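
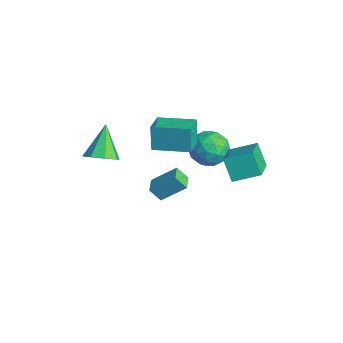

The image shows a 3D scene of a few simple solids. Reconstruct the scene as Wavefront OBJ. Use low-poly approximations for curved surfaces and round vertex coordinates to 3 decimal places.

v 3.461 0.206 -0.131
v 4.096 1.471 0.395
v 1.973 1.353 -1.092
v 2.609 2.618 -0.566
v 4.271 0.282 -1.294
v 4.907 1.547 -0.768
v 2.784 1.429 -2.255
v 3.419 2.694 -1.729
v -0.774 -4.374 -1.617
v -0.029 -3.845 -1.359
v -1.866 -3.566 -0.123
v -0.451 -3.511 -1.848
v -1.063 -3.684 -2.202
v -1.505 -4.261 -2.213
v -1.519 -4.904 -1.875
v -1.097 -5.237 -1.386
v -0.485 -5.065 -1.032
v -0.043 -4.488 -1.021
v -0.99 2.492 -3.015
v -0.308 2.454 -3.961
v -2.352 1.586 -3.959
v -1.67 1.548 -4.905
v -1.399 0.912 -3.965
v -0.557 1.472 -3.382
v -2.103 2.568 -4.538
v -1.261 3.128 -3.955
v -0.996 2.501 -4.903
v -0.561 1.477 -4.549
v -2.099 2.563 -3.371
v -1.664 1.539 -3.017
v -0.529 2.552 -3.405
v -2.131 1.488 -4.515
v -1.971 1.114 -3.962
v -1.571 1.091 -4.519
v -0.676 1.975 -3.064
v -0.275 1.953 -3.621
v -0.916 1.047 -3.623
v -2.385 2.087 -4.299
v -1.984 2.065 -4.856
v -1.089 2.949 -3.401
v -0.689 2.926 -3.958
v -1.744 2.993 -4.297
v -0.533 2.558 -4.515
v -1.334 2.025 -5.07
v -1.588 2.625 -4.854
v -1.093 2.954 -4.511
v -0.277 1.956 -4.307
v -1.078 1.424 -4.862
v -0.919 1.05 -4.309
v -0.424 1.379 -3.966
v -0.682 1.984 -4.86
v -1.582 2.616 -3.058
v -2.383 2.084 -3.613
v -2.236 2.661 -3.954
v -1.741 2.99 -3.611
v -1.326 2.015 -2.85
v -2.127 1.482 -3.405
v -1.567 1.086 -3.409
v -1.072 1.415 -3.066
v -1.978 2.056 -3.06
v -1.575 -1.191 -2.933
v -2.001 -1.029 -1.482
v -2.631 -0.271 -3.345
v -3.057 -0.11 -1.895
v -0.263 0.41 -2.725
v -0.689 0.571 -1.275
v -1.319 1.329 -3.138
v -1.745 1.491 -1.687
v 3.01 -2.854 -1.654
v 2.677 -3.298 -0.971
v 3.591 -1.758 -0.66
v 3.259 -2.202 0.024
v 3.801 -3.338 -1.584
v 3.469 -3.782 -0.9
v 4.383 -2.242 -0.589
v 4.05 -2.686 0.094
f 2 4 1
f 5 2 1
f 1 4 3
f 3 5 1
f 2 8 4
f 6 2 5
f 6 8 2
f 4 8 3
f 7 5 3
f 3 8 7
f 7 6 5
f 8 6 7
f 10 9 12
f 10 12 11
f 12 9 13
f 12 13 11
f 13 9 14
f 13 14 11
f 14 9 15
f 14 15 11
f 15 9 16
f 15 16 11
f 16 9 17
f 16 17 11
f 17 9 18
f 17 18 11
f 18 9 10
f 18 10 11
f 19 56 35
f 56 30 59
f 35 59 24
f 56 59 35
f 19 35 31
f 35 24 36
f 31 36 20
f 35 36 31
f 19 31 40
f 31 20 41
f 40 41 26
f 31 41 40
f 19 40 52
f 40 26 55
f 52 55 29
f 40 55 52
f 19 52 56
f 52 29 60
f 56 60 30
f 52 60 56
f 20 36 47
f 36 24 50
f 47 50 28
f 36 50 47
f 24 59 37
f 59 30 58
f 37 58 23
f 59 58 37
f 30 60 57
f 60 29 53
f 57 53 21
f 60 53 57
f 29 55 54
f 55 26 42
f 54 42 25
f 55 42 54
f 26 41 46
f 41 20 43
f 46 43 27
f 41 43 46
f 22 48 34
f 48 28 49
f 34 49 23
f 48 49 34
f 22 34 32
f 34 23 33
f 32 33 21
f 34 33 32
f 22 32 39
f 32 21 38
f 39 38 25
f 32 38 39
f 22 39 44
f 39 25 45
f 44 45 27
f 39 45 44
f 22 44 48
f 44 27 51
f 48 51 28
f 44 51 48
f 23 49 37
f 49 28 50
f 37 50 24
f 49 50 37
f 21 33 57
f 33 23 58
f 57 58 30
f 33 58 57
f 25 38 54
f 38 21 53
f 54 53 29
f 38 53 54
f 27 45 46
f 45 25 42
f 46 42 26
f 45 42 46
f 28 51 47
f 51 27 43
f 47 43 20
f 51 43 47
f 62 64 61
f 65 62 61
f 61 64 63
f 63 65 61
f 62 68 64
f 66 62 65
f 66 68 62
f 64 68 63
f 67 65 63
f 63 68 67
f 67 66 65
f 68 66 67
f 70 72 69
f 73 70 69
f 69 72 71
f 71 73 69
f 70 76 72
f 74 70 73
f 74 76 70
f 72 76 71
f 75 73 71
f 71 76 75
f 75 74 73
f 76 74 75



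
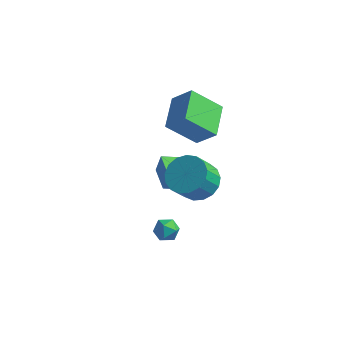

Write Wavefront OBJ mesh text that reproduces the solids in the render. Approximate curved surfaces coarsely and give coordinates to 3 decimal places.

v 1.81 1.013 2.173
v 2.801 1.059 3.146
v 1.272 2.742 2.639
v 2.264 2.788 3.612
v 3.056 1.752 0.868
v 4.048 1.798 1.841
v 2.519 3.481 1.334
v 3.51 3.527 2.307
v 3.936 0.257 -0.367
v 4.987 0.148 -0.198
v 4.715 -0.686 0.957
v 3.664 -0.577 0.787
v 4.862 0.564 0.073
v 4.589 -0.27 1.228
v 4.524 0.91 0.243
v 4.252 0.076 1.398
v 4.052 1.106 0.274
v 3.78 0.272 1.428
v 3.553 1.108 0.157
v 3.281 0.273 1.311
v 3.142 0.914 -0.08
v 2.87 0.08 1.075
v 2.913 0.57 -0.382
v 2.641 -0.264 0.772
v 2.918 0.155 -0.681
v 2.646 -0.679 0.473
v 3.157 -0.237 -0.908
v 2.885 -1.072 0.246
v 3.574 -0.516 -1.012
v 3.301 -1.351 0.143
v 4.074 -0.618 -0.967
v 3.801 -1.452 0.187
v 4.542 -0.519 -0.785
v 4.27 -1.354 0.369
v 4.872 -0.243 -0.508
v 4.599 -1.077 0.647
v 0.086 3.314 -3.85
v 0.268 3.522 -2.869
v 0.839 3.931 -4.121
v 1.021 4.138 -3.139
v 1.119 2.082 -3.781
v 1.301 2.289 -2.799
v 1.872 2.698 -4.051
v 2.054 2.906 -3.07
v 3.291 -1.577 -2.092
v 3.638 -1.794 -1.558
v 3.362 -2.566 -2.542
v 3.709 -2.783 -2.008
v 3.057 -2.63 -1.946
v 3.013 -2.018 -1.668
v 3.987 -2.342 -2.432
v 3.943 -1.73 -2.154
v 4.068 -2.267 -1.768
v 3.493 -2.445 -1.468
v 3.507 -1.915 -2.632
v 2.932 -2.093 -2.332
f 2 4 1
f 5 2 1
f 1 4 3
f 3 5 1
f 2 8 4
f 6 2 5
f 6 8 2
f 4 8 3
f 7 5 3
f 3 8 7
f 7 6 5
f 8 6 7
f 10 9 13
f 10 13 11
f 11 13 14
f 11 14 12
f 13 9 15
f 13 15 14
f 14 15 16
f 14 16 12
f 15 9 17
f 15 17 16
f 16 17 18
f 16 18 12
f 17 9 19
f 17 19 18
f 18 19 20
f 18 20 12
f 19 9 21
f 19 21 20
f 20 21 22
f 20 22 12
f 21 9 23
f 21 23 22
f 22 23 24
f 22 24 12
f 23 9 25
f 23 25 24
f 24 25 26
f 24 26 12
f 25 9 27
f 25 27 26
f 26 27 28
f 26 28 12
f 27 9 29
f 27 29 28
f 28 29 30
f 28 30 12
f 29 9 31
f 29 31 30
f 30 31 32
f 30 32 12
f 31 9 33
f 31 33 32
f 32 33 34
f 32 34 12
f 33 9 35
f 33 35 34
f 34 35 36
f 34 36 12
f 35 9 10
f 35 10 36
f 36 10 11
f 36 11 12
f 38 40 37
f 41 38 37
f 37 40 39
f 39 41 37
f 38 44 40
f 42 38 41
f 42 44 38
f 40 44 39
f 43 41 39
f 39 44 43
f 43 42 41
f 44 42 43
f 45 56 50
f 45 50 46
f 45 46 52
f 45 52 55
f 45 55 56
f 46 50 54
f 50 56 49
f 56 55 47
f 55 52 51
f 52 46 53
f 48 54 49
f 48 49 47
f 48 47 51
f 48 51 53
f 48 53 54
f 49 54 50
f 47 49 56
f 51 47 55
f 53 51 52
f 54 53 46



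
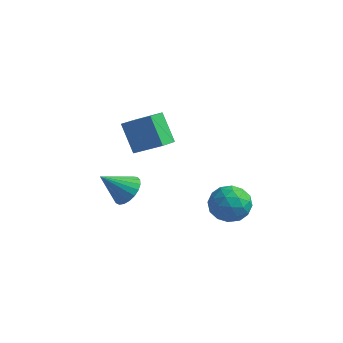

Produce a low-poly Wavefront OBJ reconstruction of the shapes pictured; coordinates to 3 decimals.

v 2.909 -1.598 -0.705
v 3.935 -1.124 -0.815
v 3.665 -3.036 0.155
v 4.691 -2.562 0.045
v 3.924 -2.099 0.743
v 3.456 -1.211 0.212
v 4.144 -2.949 -0.872
v 3.676 -2.061 -1.403
v 4.698 -1.959 -0.918
v 4.562 -1.434 0.08
v 3.038 -2.726 -0.74
v 2.902 -2.201 0.258
v 3.355 -1.235 -0.835
v 4.245 -2.925 0.175
v 3.794 -2.653 0.585
v 4.397 -2.374 0.521
v 3.074 -1.286 -0.232
v 3.677 -1.008 -0.296
v 3.671 -1.581 0.619
v 3.923 -3.152 -0.364
v 4.526 -2.874 -0.428
v 3.203 -1.786 -1.181
v 3.806 -1.507 -1.245
v 3.929 -2.579 -1.279
v 4.407 -1.447 -0.96
v 4.852 -2.292 -0.455
v 4.53 -2.519 -0.994
v 4.255 -1.997 -1.306
v 4.327 -1.138 -0.374
v 4.772 -1.983 0.131
v 4.321 -1.712 0.541
v 4.046 -1.19 0.229
v 4.776 -1.629 -0.435
v 2.828 -2.177 -0.791
v 3.273 -3.022 -0.286
v 3.554 -2.97 -0.889
v 3.279 -2.448 -1.201
v 2.748 -1.868 -0.205
v 3.193 -2.713 0.3
v 3.345 -2.163 0.646
v 3.07 -1.641 0.334
v 2.824 -2.531 -0.225
v -2.156 -1.296 -1.978
v -1.465 -1.214 -1.316
v -3.264 -2.084 -0.722
v -1.662 -0.869 -1.274
v -1.945 -0.598 -1.354
v -2.264 -0.448 -1.541
v -2.564 -0.445 -1.804
v -2.794 -0.589 -2.097
v -2.913 -0.855 -2.369
v -2.902 -1.197 -2.574
v -2.762 -1.557 -2.675
v -2.517 -1.872 -2.656
v -2.209 -2.087 -2.52
v -1.893 -2.165 -2.29
v -1.622 -2.093 -2.006
v -1.443 -1.884 -1.717
v -1.388 -1.573 -1.473
v -1.772 -2.57 4.02
v -0.213 -2.527 5.052
v -1.606 -1.628 3.731
v -0.047 -1.584 4.763
v -0.813 -3.176 2.597
v 0.746 -3.132 3.629
v -0.647 -2.233 2.308
v 0.912 -2.19 3.34
f 1 38 17
f 38 12 41
f 17 41 6
f 38 41 17
f 1 17 13
f 17 6 18
f 13 18 2
f 17 18 13
f 1 13 22
f 13 2 23
f 22 23 8
f 13 23 22
f 1 22 34
f 22 8 37
f 34 37 11
f 22 37 34
f 1 34 38
f 34 11 42
f 38 42 12
f 34 42 38
f 2 18 29
f 18 6 32
f 29 32 10
f 18 32 29
f 6 41 19
f 41 12 40
f 19 40 5
f 41 40 19
f 12 42 39
f 42 11 35
f 39 35 3
f 42 35 39
f 11 37 36
f 37 8 24
f 36 24 7
f 37 24 36
f 8 23 28
f 23 2 25
f 28 25 9
f 23 25 28
f 4 30 16
f 30 10 31
f 16 31 5
f 30 31 16
f 4 16 14
f 16 5 15
f 14 15 3
f 16 15 14
f 4 14 21
f 14 3 20
f 21 20 7
f 14 20 21
f 4 21 26
f 21 7 27
f 26 27 9
f 21 27 26
f 4 26 30
f 26 9 33
f 30 33 10
f 26 33 30
f 5 31 19
f 31 10 32
f 19 32 6
f 31 32 19
f 3 15 39
f 15 5 40
f 39 40 12
f 15 40 39
f 7 20 36
f 20 3 35
f 36 35 11
f 20 35 36
f 9 27 28
f 27 7 24
f 28 24 8
f 27 24 28
f 10 33 29
f 33 9 25
f 29 25 2
f 33 25 29
f 44 43 46
f 44 46 45
f 46 43 47
f 46 47 45
f 47 43 48
f 47 48 45
f 48 43 49
f 48 49 45
f 49 43 50
f 49 50 45
f 50 43 51
f 50 51 45
f 51 43 52
f 51 52 45
f 52 43 53
f 52 53 45
f 53 43 54
f 53 54 45
f 54 43 55
f 54 55 45
f 55 43 56
f 55 56 45
f 56 43 57
f 56 57 45
f 57 43 58
f 57 58 45
f 58 43 59
f 58 59 45
f 59 43 44
f 59 44 45
f 61 63 60
f 64 61 60
f 60 63 62
f 62 64 60
f 61 67 63
f 65 61 64
f 65 67 61
f 63 67 62
f 66 64 62
f 62 67 66
f 66 65 64
f 67 65 66



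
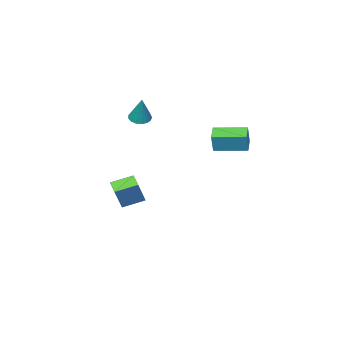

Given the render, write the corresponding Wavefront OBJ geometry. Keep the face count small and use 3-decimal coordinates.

v 1.116 -3.698 -4.323
v 1.982 -3.312 -2.596
v 1.466 -2.826 -4.693
v 2.332 -2.44 -2.966
v 2.368 -4.4 -4.794
v 3.234 -4.014 -3.067
v 2.718 -3.528 -5.164
v 3.584 -3.142 -3.437
v 0.645 2.551 1.901
v 0.986 2.759 3.139
v -0.711 4.03 2.026
v -0.371 4.237 3.263
v 1.391 3.263 1.577
v 1.731 3.47 2.814
v 0.034 4.741 1.701
v 0.375 4.949 2.939
v 0.699 -4.25 1.668
v 1.398 -4.232 1.495
v 1.121 -3.53 3.452
v 1.281 -3.923 1.398
v 1.031 -3.688 1.363
v 0.704 -3.583 1.397
v 0.377 -3.63 1.494
v 0.123 -3.819 1.63
v 0.002 -4.107 1.775
v 0.04 -4.428 1.895
v 0.229 -4.708 1.964
v 0.526 -4.883 1.964
v 0.862 -4.913 1.897
v 1.161 -4.791 1.777
v 1.355 -4.545 1.632
f 2 4 1
f 5 2 1
f 1 4 3
f 3 5 1
f 2 8 4
f 6 2 5
f 6 8 2
f 4 8 3
f 7 5 3
f 3 8 7
f 7 6 5
f 8 6 7
f 10 12 9
f 13 10 9
f 9 12 11
f 11 13 9
f 10 16 12
f 14 10 13
f 14 16 10
f 12 16 11
f 15 13 11
f 11 16 15
f 15 14 13
f 16 14 15
f 18 17 20
f 18 20 19
f 20 17 21
f 20 21 19
f 21 17 22
f 21 22 19
f 22 17 23
f 22 23 19
f 23 17 24
f 23 24 19
f 24 17 25
f 24 25 19
f 25 17 26
f 25 26 19
f 26 17 27
f 26 27 19
f 27 17 28
f 27 28 19
f 28 17 29
f 28 29 19
f 29 17 30
f 29 30 19
f 30 17 31
f 30 31 19
f 31 17 18
f 31 18 19



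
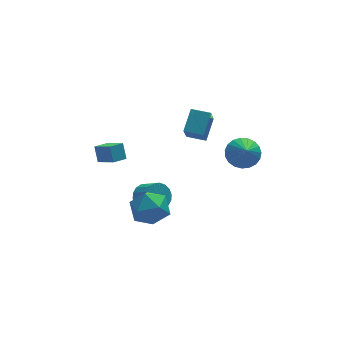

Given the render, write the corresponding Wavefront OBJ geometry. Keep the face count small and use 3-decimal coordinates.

v 0.264 1.496 -3.64
v 0.772 2.048 -3.309
v 1.225 1.235 -2.65
v 0.716 0.684 -2.98
v 0.481 2.064 -3.089
v 0.934 1.251 -2.43
v 0.147 1.967 -2.979
v 0.6 1.155 -2.32
v -0.164 1.778 -2.999
v 0.289 0.965 -2.34
v -0.39 1.532 -3.146
v 0.063 0.72 -2.487
v -0.487 1.279 -3.391
v -0.034 0.467 -2.732
v -0.435 1.07 -3.685
v 0.018 0.257 -3.026
v -0.245 0.945 -3.97
v 0.208 0.132 -3.311
v 0.046 0.929 -4.19
v 0.499 0.116 -3.531
v 0.38 1.025 -4.3
v 0.833 0.213 -3.641
v 0.691 1.215 -4.28
v 1.144 0.402 -3.621
v 0.917 1.46 -4.133
v 1.37 0.648 -3.474
v 1.014 1.713 -3.888
v 1.467 0.901 -3.229
v 0.962 1.923 -3.594
v 1.415 1.11 -2.935
v 1.91 0.291 2.238
v 2.584 1.209 3.069
v 2.287 1.018 1.128
v 2.962 1.937 1.958
v 2.778 -0.277 2.162
v 3.453 0.642 2.992
v 3.156 0.451 1.051
v 3.83 1.369 1.882
v -0.086 0.008 -1.889
v 0.627 -0.832 -1.615
v -1.087 -1.168 -2.885
v -0.374 -2.008 -2.611
v -1.05 -1.555 -1.819
v -0.431 -0.829 -1.203
v -0.029 -1.171 -3.297
v 0.59 -0.445 -2.681
v 0.662 -1.561 -2.485
v 0.031 -1.798 -1.571
v -0.491 -0.202 -2.929
v -1.122 -0.439 -2.015
v 3.752 -3.41 3.053
v 4.216 -3.994 2.567
v 3.628 -4.27 3.967
v 4.482 -3.826 2.761
v 4.623 -3.586 3.006
v 4.613 -3.316 3.258
v 4.454 -3.062 3.476
v 4.173 -2.869 3.62
v 3.82 -2.769 3.666
v 3.455 -2.78 3.607
v 3.141 -2.9 3.451
v 2.933 -3.108 3.227
v 2.866 -3.369 2.973
v 2.953 -3.636 2.733
v 3.178 -3.865 2.548
v 3.502 -4.015 2.45
v 3.869 -4.061 2.457
v -1.18 2.289 -1.091
v -1.21 2.809 -0.26
v -1.772 3.241 -1.709
v -1.802 3.761 -0.878
v -0.418 2.639 -1.282
v -0.448 3.159 -0.451
v -1.01 3.591 -1.9
v -1.04 4.111 -1.069
f 2 1 5
f 2 5 3
f 3 5 6
f 3 6 4
f 5 1 7
f 5 7 6
f 6 7 8
f 6 8 4
f 7 1 9
f 7 9 8
f 8 9 10
f 8 10 4
f 9 1 11
f 9 11 10
f 10 11 12
f 10 12 4
f 11 1 13
f 11 13 12
f 12 13 14
f 12 14 4
f 13 1 15
f 13 15 14
f 14 15 16
f 14 16 4
f 15 1 17
f 15 17 16
f 16 17 18
f 16 18 4
f 17 1 19
f 17 19 18
f 18 19 20
f 18 20 4
f 19 1 21
f 19 21 20
f 20 21 22
f 20 22 4
f 21 1 23
f 21 23 22
f 22 23 24
f 22 24 4
f 23 1 25
f 23 25 24
f 24 25 26
f 24 26 4
f 25 1 27
f 25 27 26
f 26 27 28
f 26 28 4
f 27 1 29
f 27 29 28
f 28 29 30
f 28 30 4
f 29 1 2
f 29 2 30
f 30 2 3
f 30 3 4
f 32 34 31
f 35 32 31
f 31 34 33
f 33 35 31
f 32 38 34
f 36 32 35
f 36 38 32
f 34 38 33
f 37 35 33
f 33 38 37
f 37 36 35
f 38 36 37
f 39 50 44
f 39 44 40
f 39 40 46
f 39 46 49
f 39 49 50
f 40 44 48
f 44 50 43
f 50 49 41
f 49 46 45
f 46 40 47
f 42 48 43
f 42 43 41
f 42 41 45
f 42 45 47
f 42 47 48
f 43 48 44
f 41 43 50
f 45 41 49
f 47 45 46
f 48 47 40
f 52 51 54
f 52 54 53
f 54 51 55
f 54 55 53
f 55 51 56
f 55 56 53
f 56 51 57
f 56 57 53
f 57 51 58
f 57 58 53
f 58 51 59
f 58 59 53
f 59 51 60
f 59 60 53
f 60 51 61
f 60 61 53
f 61 51 62
f 61 62 53
f 62 51 63
f 62 63 53
f 63 51 64
f 63 64 53
f 64 51 65
f 64 65 53
f 65 51 66
f 65 66 53
f 66 51 67
f 66 67 53
f 67 51 52
f 67 52 53
f 69 71 68
f 72 69 68
f 68 71 70
f 70 72 68
f 69 75 71
f 73 69 72
f 73 75 69
f 71 75 70
f 74 72 70
f 70 75 74
f 74 73 72
f 75 73 74



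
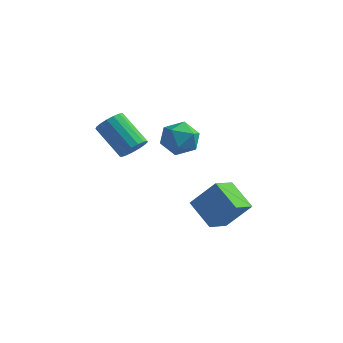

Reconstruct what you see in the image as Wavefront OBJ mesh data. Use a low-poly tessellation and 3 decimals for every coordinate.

v 1.644 1.154 -0.47
v 2.811 1.504 0.962
v 2.005 2.431 -1.077
v 3.172 2.782 0.354
v 2.968 0.358 -1.354
v 4.135 0.709 0.077
v 3.329 1.636 -1.962
v 4.496 1.986 -0.53
v -0.535 3.542 1.884
v -0.058 4.297 2.516
v 0.598 2.323 2.484
v 1.075 3.078 3.116
v 0.061 2.737 3.342
v -0.639 3.491 2.971
v 1.179 3.129 2.029
v 0.479 3.883 1.658
v 1.002 4.042 2.605
v 0.31 3.799 3.417
v 0.23 2.821 1.583
v -0.462 2.578 2.395
v -1.471 1.762 2.228
v -0.929 2.122 2.71
v -2.467 2.717 3.994
v -3.009 2.358 3.512
v -1.03 2.401 2.46
v -2.568 2.996 3.744
v -1.232 2.533 2.157
v -2.77 3.128 3.441
v -1.489 2.489 1.87
v -3.027 3.084 3.154
v -1.742 2.278 1.665
v -3.279 2.873 2.949
v -1.932 1.949 1.589
v -3.47 2.545 2.873
v -2.017 1.578 1.659
v -3.555 2.173 2.943
v -1.977 1.248 1.86
v -3.515 1.844 3.144
v -1.821 1.037 2.145
v -3.359 1.632 3.429
v -1.585 0.991 2.449
v -3.123 1.587 3.733
v -1.323 1.123 2.702
v -2.861 1.718 3.986
v -1.094 1.401 2.847
v -2.632 1.996 4.131
v -0.952 1.761 2.85
v -2.49 2.357 4.134
f 2 4 1
f 5 2 1
f 1 4 3
f 3 5 1
f 2 8 4
f 6 2 5
f 6 8 2
f 4 8 3
f 7 5 3
f 3 8 7
f 7 6 5
f 8 6 7
f 9 20 14
f 9 14 10
f 9 10 16
f 9 16 19
f 9 19 20
f 10 14 18
f 14 20 13
f 20 19 11
f 19 16 15
f 16 10 17
f 12 18 13
f 12 13 11
f 12 11 15
f 12 15 17
f 12 17 18
f 13 18 14
f 11 13 20
f 15 11 19
f 17 15 16
f 18 17 10
f 22 21 25
f 22 25 23
f 23 25 26
f 23 26 24
f 25 21 27
f 25 27 26
f 26 27 28
f 26 28 24
f 27 21 29
f 27 29 28
f 28 29 30
f 28 30 24
f 29 21 31
f 29 31 30
f 30 31 32
f 30 32 24
f 31 21 33
f 31 33 32
f 32 33 34
f 32 34 24
f 33 21 35
f 33 35 34
f 34 35 36
f 34 36 24
f 35 21 37
f 35 37 36
f 36 37 38
f 36 38 24
f 37 21 39
f 37 39 38
f 38 39 40
f 38 40 24
f 39 21 41
f 39 41 40
f 40 41 42
f 40 42 24
f 41 21 43
f 41 43 42
f 42 43 44
f 42 44 24
f 43 21 45
f 43 45 44
f 44 45 46
f 44 46 24
f 45 21 47
f 45 47 46
f 46 47 48
f 46 48 24
f 47 21 22
f 47 22 48
f 48 22 23
f 48 23 24



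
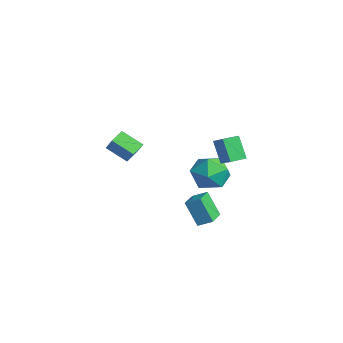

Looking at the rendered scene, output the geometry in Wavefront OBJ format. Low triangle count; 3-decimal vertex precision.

v 2.394 2.841 3.171
v 3.393 2.918 3.812
v 2.321 3.779 3.172
v 3.321 3.856 3.813
v 3.199 2.904 1.907
v 4.199 2.981 2.548
v 3.127 3.842 1.908
v 4.126 3.919 2.549
v 1.392 4.344 -0.317
v 2.236 3.465 -0.547
v 0.244 2.995 0.627
v 1.088 2.116 0.397
v 1.345 3.027 1.198
v 2.055 3.861 0.614
v 0.425 2.599 -0.534
v 1.135 3.433 -1.118
v 1.639 2.386 -0.682
v 2.207 2.651 0.389
v 0.273 3.809 -0.309
v 0.841 4.074 0.762
v -3.38 0.39 -0.87
v -4.295 -0.482 -0.08
v -3.825 1.16 -0.535
v -4.74 0.288 0.255
v -2.56 0.432 0.125
v -3.475 -0.44 0.915
v -3.005 1.202 0.46
v -3.92 0.33 1.25
v 1.689 2.305 -3.576
v 0.959 1.888 -2.11
v 0.721 3.187 -3.808
v -0.009 2.771 -2.342
v 2.189 2.969 -3.138
v 1.459 2.553 -1.672
v 1.221 3.852 -3.37
v 0.491 3.435 -1.904
f 2 4 1
f 5 2 1
f 1 4 3
f 3 5 1
f 2 8 4
f 6 2 5
f 6 8 2
f 4 8 3
f 7 5 3
f 3 8 7
f 7 6 5
f 8 6 7
f 9 20 14
f 9 14 10
f 9 10 16
f 9 16 19
f 9 19 20
f 10 14 18
f 14 20 13
f 20 19 11
f 19 16 15
f 16 10 17
f 12 18 13
f 12 13 11
f 12 11 15
f 12 15 17
f 12 17 18
f 13 18 14
f 11 13 20
f 15 11 19
f 17 15 16
f 18 17 10
f 22 24 21
f 25 22 21
f 21 24 23
f 23 25 21
f 22 28 24
f 26 22 25
f 26 28 22
f 24 28 23
f 27 25 23
f 23 28 27
f 27 26 25
f 28 26 27
f 30 32 29
f 33 30 29
f 29 32 31
f 31 33 29
f 30 36 32
f 34 30 33
f 34 36 30
f 32 36 31
f 35 33 31
f 31 36 35
f 35 34 33
f 36 34 35



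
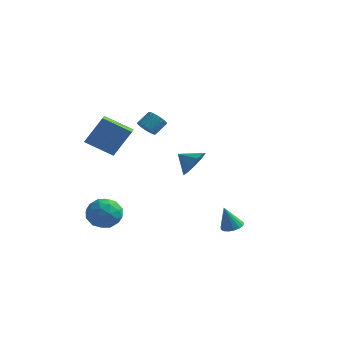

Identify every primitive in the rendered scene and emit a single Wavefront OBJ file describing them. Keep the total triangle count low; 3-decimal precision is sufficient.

v -2.493 -0.806 2.878
v -2.138 -1.28 3.191
v -1.773 -0.569 3.855
v -2.127 -0.094 3.542
v -1.958 -1.192 2.997
v -1.593 -0.48 3.662
v -1.871 -1.037 2.783
v -1.505 -0.325 3.447
v -1.891 -0.841 2.585
v -1.526 -0.13 3.25
v -2.015 -0.64 2.438
v -1.65 0.071 3.102
v -2.222 -0.467 2.367
v -1.856 0.244 3.031
v -2.476 -0.353 2.384
v -2.11 0.358 3.048
v -2.732 -0.317 2.486
v -2.367 0.394 3.151
v -2.947 -0.366 2.657
v -2.582 0.346 3.321
v -3.084 -0.49 2.865
v -2.718 0.221 3.53
v -3.118 -0.669 3.076
v -2.753 0.042 3.74
v -3.044 -0.872 3.252
v -2.679 -0.161 3.917
v -2.875 -1.063 3.364
v -2.51 -0.352 4.028
v -2.64 -1.21 3.391
v -2.274 -0.498 4.056
v -2.379 -1.287 3.33
v -2.014 -0.575 3.995
v -3.105 -3.535 1.67
v -4.698 -3.998 2.597
v -3.403 -2.783 1.533
v -4.996 -3.246 2.46
v -2.284 -2.894 3.4
v -3.877 -3.357 4.327
v -2.582 -2.142 3.263
v -4.175 -2.605 4.19
v -4.659 -3.27 -2.865
v -3.756 -2.672 -2.524
v -3.564 -4.688 -3.276
v -2.661 -4.09 -2.935
v -3.426 -4.446 -2.175
v -4.103 -3.57 -1.921
v -3.217 -3.79 -3.879
v -3.894 -2.914 -3.625
v -2.865 -2.993 -3.151
v -2.994 -3.399 -2.098
v -4.326 -3.961 -3.702
v -4.455 -4.367 -2.649
v -4.303 -2.847 -2.658
v -3.017 -4.513 -3.142
v -3.466 -4.723 -2.695
v -2.936 -4.371 -2.495
v -4.507 -3.374 -2.304
v -3.976 -3.023 -2.103
v -3.783 -4.065 -1.899
v -3.344 -4.337 -3.697
v -2.813 -3.986 -3.496
v -4.384 -2.989 -3.305
v -3.854 -2.637 -3.105
v -3.537 -3.295 -3.901
v -3.249 -2.684 -2.826
v -2.606 -3.517 -3.068
v -2.932 -3.341 -3.623
v -3.33 -2.826 -3.473
v -3.325 -2.922 -2.207
v -2.682 -3.756 -2.449
v -3.131 -3.965 -2.002
v -3.529 -3.45 -1.853
v -2.801 -3.111 -2.576
v -4.638 -3.604 -3.351
v -3.995 -4.438 -3.593
v -3.791 -3.91 -3.947
v -4.189 -3.395 -3.798
v -4.714 -3.843 -2.732
v -4.071 -4.676 -2.974
v -3.99 -4.534 -2.327
v -4.388 -4.019 -2.177
v -4.519 -4.249 -3.224
v 2.232 0.652 -4.479
v 2.817 0.972 -4.263
v 1.848 0.328 -2.961
v 2.588 1.217 -4.268
v 2.279 1.333 -4.322
v 1.958 1.293 -4.412
v 1.701 1.106 -4.517
v 1.565 0.816 -4.613
v 1.582 0.488 -4.679
v 1.748 0.197 -4.699
v 2.025 0.011 -4.669
v 2.349 -0.028 -4.595
v 2.647 0.089 -4.495
v 2.85 0.335 -4.391
v 2.911 0.653 -4.307
v -1.71 3.735 -1.49
v -1.22 3.125 -0.745
v -2.77 3.665 -0.85
v -1.16 3.84 -0.566
v -1.357 4.505 -0.82
v -1.719 4.81 -1.387
v -2.077 4.612 -2.002
v -2.263 4.004 -2.377
v -2.191 3.27 -2.338
v -1.893 2.753 -1.901
v -1.51 2.696 -1.272
f 2 1 5
f 2 5 3
f 3 5 6
f 3 6 4
f 5 1 7
f 5 7 6
f 6 7 8
f 6 8 4
f 7 1 9
f 7 9 8
f 8 9 10
f 8 10 4
f 9 1 11
f 9 11 10
f 10 11 12
f 10 12 4
f 11 1 13
f 11 13 12
f 12 13 14
f 12 14 4
f 13 1 15
f 13 15 14
f 14 15 16
f 14 16 4
f 15 1 17
f 15 17 16
f 16 17 18
f 16 18 4
f 17 1 19
f 17 19 18
f 18 19 20
f 18 20 4
f 19 1 21
f 19 21 20
f 20 21 22
f 20 22 4
f 21 1 23
f 21 23 22
f 22 23 24
f 22 24 4
f 23 1 25
f 23 25 24
f 24 25 26
f 24 26 4
f 25 1 27
f 25 27 26
f 26 27 28
f 26 28 4
f 27 1 29
f 27 29 28
f 28 29 30
f 28 30 4
f 29 1 31
f 29 31 30
f 30 31 32
f 30 32 4
f 31 1 2
f 31 2 32
f 32 2 3
f 32 3 4
f 34 36 33
f 37 34 33
f 33 36 35
f 35 37 33
f 34 40 36
f 38 34 37
f 38 40 34
f 36 40 35
f 39 37 35
f 35 40 39
f 39 38 37
f 40 38 39
f 41 78 57
f 78 52 81
f 57 81 46
f 78 81 57
f 41 57 53
f 57 46 58
f 53 58 42
f 57 58 53
f 41 53 62
f 53 42 63
f 62 63 48
f 53 63 62
f 41 62 74
f 62 48 77
f 74 77 51
f 62 77 74
f 41 74 78
f 74 51 82
f 78 82 52
f 74 82 78
f 42 58 69
f 58 46 72
f 69 72 50
f 58 72 69
f 46 81 59
f 81 52 80
f 59 80 45
f 81 80 59
f 52 82 79
f 82 51 75
f 79 75 43
f 82 75 79
f 51 77 76
f 77 48 64
f 76 64 47
f 77 64 76
f 48 63 68
f 63 42 65
f 68 65 49
f 63 65 68
f 44 70 56
f 70 50 71
f 56 71 45
f 70 71 56
f 44 56 54
f 56 45 55
f 54 55 43
f 56 55 54
f 44 54 61
f 54 43 60
f 61 60 47
f 54 60 61
f 44 61 66
f 61 47 67
f 66 67 49
f 61 67 66
f 44 66 70
f 66 49 73
f 70 73 50
f 66 73 70
f 45 71 59
f 71 50 72
f 59 72 46
f 71 72 59
f 43 55 79
f 55 45 80
f 79 80 52
f 55 80 79
f 47 60 76
f 60 43 75
f 76 75 51
f 60 75 76
f 49 67 68
f 67 47 64
f 68 64 48
f 67 64 68
f 50 73 69
f 73 49 65
f 69 65 42
f 73 65 69
f 84 83 86
f 84 86 85
f 86 83 87
f 86 87 85
f 87 83 88
f 87 88 85
f 88 83 89
f 88 89 85
f 89 83 90
f 89 90 85
f 90 83 91
f 90 91 85
f 91 83 92
f 91 92 85
f 92 83 93
f 92 93 85
f 93 83 94
f 93 94 85
f 94 83 95
f 94 95 85
f 95 83 96
f 95 96 85
f 96 83 97
f 96 97 85
f 97 83 84
f 97 84 85
f 99 98 101
f 99 101 100
f 101 98 102
f 101 102 100
f 102 98 103
f 102 103 100
f 103 98 104
f 103 104 100
f 104 98 105
f 104 105 100
f 105 98 106
f 105 106 100
f 106 98 107
f 106 107 100
f 107 98 108
f 107 108 100
f 108 98 99
f 108 99 100



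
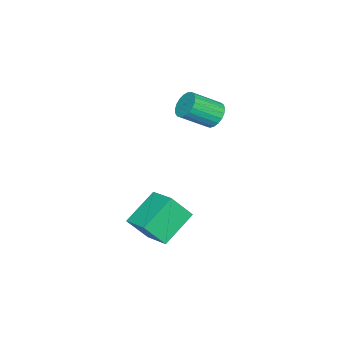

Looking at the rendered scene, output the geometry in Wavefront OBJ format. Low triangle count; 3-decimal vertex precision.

v -2.786 0.492 1.92
v -2.173 0.72 1.618
v -1.341 -0.324 2.518
v -1.954 -0.552 2.82
v -2.199 0.903 1.853
v -1.367 -0.141 2.754
v -2.325 1.015 2.1
v -1.493 -0.029 3.001
v -2.532 1.036 2.316
v -1.7 -0.007 3.216
v -2.782 0.964 2.463
v -1.95 -0.08 3.364
v -3.033 0.81 2.517
v -2.201 -0.234 3.417
v -3.241 0.601 2.467
v -2.409 -0.443 3.367
v -3.371 0.373 2.322
v -2.539 -0.671 3.223
v -3.399 0.165 2.108
v -2.567 -0.878 3.009
v -3.322 0.014 1.862
v -2.49 -1.029 2.762
v -3.152 -0.054 1.625
v -2.32 -1.098 2.525
v -2.918 -0.028 1.439
v -2.086 -1.072 2.34
v -2.662 0.088 1.337
v -1.83 -0.956 2.237
v -2.427 0.274 1.335
v -1.595 -0.77 2.235
v -2.254 0.497 1.434
v -1.422 -0.547 2.335
v 1.797 -1.677 -2.578
v 0.303 -1.07 -1.517
v 1.272 -0.911 -3.756
v -0.222 -0.304 -2.695
v 2.562 -0.516 -2.165
v 1.068 0.091 -1.104
v 2.037 0.25 -3.343
v 0.543 0.857 -2.282
f 2 1 5
f 2 5 3
f 3 5 6
f 3 6 4
f 5 1 7
f 5 7 6
f 6 7 8
f 6 8 4
f 7 1 9
f 7 9 8
f 8 9 10
f 8 10 4
f 9 1 11
f 9 11 10
f 10 11 12
f 10 12 4
f 11 1 13
f 11 13 12
f 12 13 14
f 12 14 4
f 13 1 15
f 13 15 14
f 14 15 16
f 14 16 4
f 15 1 17
f 15 17 16
f 16 17 18
f 16 18 4
f 17 1 19
f 17 19 18
f 18 19 20
f 18 20 4
f 19 1 21
f 19 21 20
f 20 21 22
f 20 22 4
f 21 1 23
f 21 23 22
f 22 23 24
f 22 24 4
f 23 1 25
f 23 25 24
f 24 25 26
f 24 26 4
f 25 1 27
f 25 27 26
f 26 27 28
f 26 28 4
f 27 1 29
f 27 29 28
f 28 29 30
f 28 30 4
f 29 1 31
f 29 31 30
f 30 31 32
f 30 32 4
f 31 1 2
f 31 2 32
f 32 2 3
f 32 3 4
f 34 36 33
f 37 34 33
f 33 36 35
f 35 37 33
f 34 40 36
f 38 34 37
f 38 40 34
f 36 40 35
f 39 37 35
f 35 40 39
f 39 38 37
f 40 38 39



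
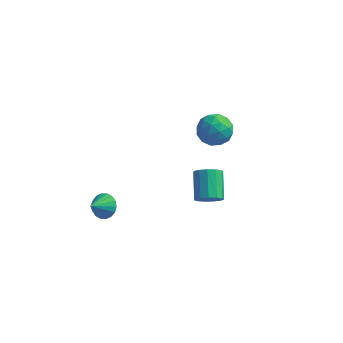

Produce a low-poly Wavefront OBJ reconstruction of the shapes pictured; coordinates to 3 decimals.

v -2.958 -2.777 -0.848
v -2.407 -2.591 -0.374
v -3.282 -3.643 -0.132
v -2.663 -2.406 -0.267
v -2.978 -2.295 -0.274
v -3.288 -2.279 -0.395
v -3.533 -2.361 -0.606
v -3.664 -2.526 -0.865
v -3.656 -2.741 -1.121
v -3.509 -2.962 -1.322
v -3.253 -3.147 -1.43
v -2.938 -3.259 -1.422
v -2.627 -3.275 -1.301
v -2.382 -3.192 -1.09
v -2.251 -3.028 -0.831
v -2.26 -2.813 -0.576
v 2.067 -1.376 0.31
v 2.541 -1.577 0.842
v 2.007 -0.344 1.782
v 1.533 -0.144 1.25
v 2.744 -1.304 0.6
v 2.21 -0.072 1.54
v 2.732 -1.055 0.266
v 2.198 0.178 1.207
v 2.509 -0.907 -0.054
v 1.975 0.325 0.887
v 2.146 -0.909 -0.258
v 1.611 0.324 0.682
v 1.757 -1.059 -0.283
v 1.223 0.174 0.658
v 1.467 -1.31 -0.119
v 0.933 -0.077 0.822
v 1.368 -1.582 0.181
v 0.834 -0.349 1.122
v 1.49 -1.788 0.522
v 0.956 -0.556 1.462
v 1.796 -1.864 0.795
v 1.262 -0.632 1.736
v 2.188 -1.786 0.915
v 1.653 -0.553 1.855
v 0.775 4.59 1.139
v 1.349 3.849 0.71
v -0.609 3.811 0.63
v -0.035 3.07 0.201
v -0.078 3.16 1.227
v 0.777 3.641 1.541
v -0.037 4.019 -0.201
v 0.818 4.5 0.113
v 0.847 3.496 -0.118
v 0.822 2.966 0.765
v -0.082 4.694 0.575
v -0.107 4.164 1.458
v 1.183 4.288 0.969
v -0.443 3.372 0.371
v -0.469 3.425 0.974
v -0.131 2.99 0.722
v 0.847 4.166 1.458
v 1.185 3.73 1.206
v 0.346 3.325 1.51
v -0.445 3.93 0.134
v -0.107 3.494 -0.118
v 0.871 4.67 0.618
v 1.209 4.235 0.366
v 0.394 4.335 -0.17
v 1.226 3.645 0.23
v 0.413 3.187 -0.069
v 0.411 3.745 -0.305
v 0.914 4.028 -0.121
v 1.211 3.333 0.749
v 0.398 2.875 0.45
v 0.372 2.928 1.053
v 0.875 3.211 1.238
v 0.916 3.126 0.262
v 0.342 4.785 0.89
v -0.471 4.327 0.591
v -0.135 4.449 0.102
v 0.368 4.732 0.287
v 0.327 4.473 1.409
v -0.486 4.015 1.11
v -0.174 3.632 1.461
v 0.329 3.915 1.645
v -0.176 4.534 1.078
f 2 1 4
f 2 4 3
f 4 1 5
f 4 5 3
f 5 1 6
f 5 6 3
f 6 1 7
f 6 7 3
f 7 1 8
f 7 8 3
f 8 1 9
f 8 9 3
f 9 1 10
f 9 10 3
f 10 1 11
f 10 11 3
f 11 1 12
f 11 12 3
f 12 1 13
f 12 13 3
f 13 1 14
f 13 14 3
f 14 1 15
f 14 15 3
f 15 1 16
f 15 16 3
f 16 1 2
f 16 2 3
f 18 17 21
f 18 21 19
f 19 21 22
f 19 22 20
f 21 17 23
f 21 23 22
f 22 23 24
f 22 24 20
f 23 17 25
f 23 25 24
f 24 25 26
f 24 26 20
f 25 17 27
f 25 27 26
f 26 27 28
f 26 28 20
f 27 17 29
f 27 29 28
f 28 29 30
f 28 30 20
f 29 17 31
f 29 31 30
f 30 31 32
f 30 32 20
f 31 17 33
f 31 33 32
f 32 33 34
f 32 34 20
f 33 17 35
f 33 35 34
f 34 35 36
f 34 36 20
f 35 17 37
f 35 37 36
f 36 37 38
f 36 38 20
f 37 17 39
f 37 39 38
f 38 39 40
f 38 40 20
f 39 17 18
f 39 18 40
f 40 18 19
f 40 19 20
f 41 78 57
f 78 52 81
f 57 81 46
f 78 81 57
f 41 57 53
f 57 46 58
f 53 58 42
f 57 58 53
f 41 53 62
f 53 42 63
f 62 63 48
f 53 63 62
f 41 62 74
f 62 48 77
f 74 77 51
f 62 77 74
f 41 74 78
f 74 51 82
f 78 82 52
f 74 82 78
f 42 58 69
f 58 46 72
f 69 72 50
f 58 72 69
f 46 81 59
f 81 52 80
f 59 80 45
f 81 80 59
f 52 82 79
f 82 51 75
f 79 75 43
f 82 75 79
f 51 77 76
f 77 48 64
f 76 64 47
f 77 64 76
f 48 63 68
f 63 42 65
f 68 65 49
f 63 65 68
f 44 70 56
f 70 50 71
f 56 71 45
f 70 71 56
f 44 56 54
f 56 45 55
f 54 55 43
f 56 55 54
f 44 54 61
f 54 43 60
f 61 60 47
f 54 60 61
f 44 61 66
f 61 47 67
f 66 67 49
f 61 67 66
f 44 66 70
f 66 49 73
f 70 73 50
f 66 73 70
f 45 71 59
f 71 50 72
f 59 72 46
f 71 72 59
f 43 55 79
f 55 45 80
f 79 80 52
f 55 80 79
f 47 60 76
f 60 43 75
f 76 75 51
f 60 75 76
f 49 67 68
f 67 47 64
f 68 64 48
f 67 64 68
f 50 73 69
f 73 49 65
f 69 65 42
f 73 65 69



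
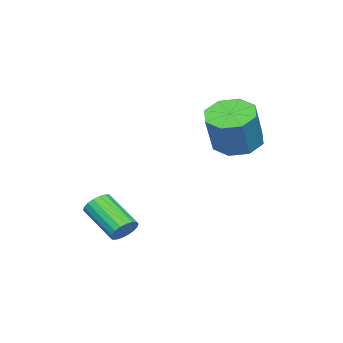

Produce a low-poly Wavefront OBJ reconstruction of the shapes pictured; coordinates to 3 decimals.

v 1.567 -0.684 -0.847
v 1.846 -0.42 -0.322
v 1.332 -1.893 0.691
v 1.053 -2.156 0.167
v 1.576 -0.317 -0.31
v 1.062 -1.79 0.704
v 1.304 -0.287 -0.403
v 0.79 -1.76 0.61
v 1.084 -0.335 -0.585
v 0.57 -1.808 0.428
v 0.96 -0.453 -0.819
v 0.446 -1.925 0.195
v 0.956 -0.616 -1.058
v 0.442 -2.088 -0.044
v 1.073 -0.792 -1.255
v 0.559 -2.265 -0.242
v 1.288 -0.947 -1.371
v 0.774 -2.42 -0.358
v 1.558 -1.05 -1.384
v 1.044 -2.523 -0.37
v 1.83 -1.08 -1.29
v 1.316 -2.553 -0.277
v 2.05 -1.032 -1.108
v 1.536 -2.505 -0.095
v 2.174 -0.915 -0.875
v 1.66 -2.387 0.139
v 2.178 -0.752 -0.636
v 1.664 -2.224 0.378
v 2.061 -0.575 -0.438
v 1.547 -2.048 0.575
v -3.077 1.877 2.869
v -2.458 2.676 2.488
v -1.524 2.782 4.231
v -2.143 1.983 4.611
v -3.151 2.954 2.843
v -2.217 3.06 4.585
v -3.801 2.601 3.212
v -2.867 2.707 4.955
v -4.026 1.824 3.381
v -3.092 1.93 5.123
v -3.696 1.078 3.249
v -2.762 1.184 4.992
v -3.003 0.8 2.895
v -2.069 0.906 4.637
v -2.353 1.153 2.525
v -1.419 1.259 4.268
v -2.128 1.93 2.357
v -1.194 2.036 4.099
f 2 1 5
f 2 5 3
f 3 5 6
f 3 6 4
f 5 1 7
f 5 7 6
f 6 7 8
f 6 8 4
f 7 1 9
f 7 9 8
f 8 9 10
f 8 10 4
f 9 1 11
f 9 11 10
f 10 11 12
f 10 12 4
f 11 1 13
f 11 13 12
f 12 13 14
f 12 14 4
f 13 1 15
f 13 15 14
f 14 15 16
f 14 16 4
f 15 1 17
f 15 17 16
f 16 17 18
f 16 18 4
f 17 1 19
f 17 19 18
f 18 19 20
f 18 20 4
f 19 1 21
f 19 21 20
f 20 21 22
f 20 22 4
f 21 1 23
f 21 23 22
f 22 23 24
f 22 24 4
f 23 1 25
f 23 25 24
f 24 25 26
f 24 26 4
f 25 1 27
f 25 27 26
f 26 27 28
f 26 28 4
f 27 1 29
f 27 29 28
f 28 29 30
f 28 30 4
f 29 1 2
f 29 2 30
f 30 2 3
f 30 3 4
f 32 31 35
f 32 35 33
f 33 35 36
f 33 36 34
f 35 31 37
f 35 37 36
f 36 37 38
f 36 38 34
f 37 31 39
f 37 39 38
f 38 39 40
f 38 40 34
f 39 31 41
f 39 41 40
f 40 41 42
f 40 42 34
f 41 31 43
f 41 43 42
f 42 43 44
f 42 44 34
f 43 31 45
f 43 45 44
f 44 45 46
f 44 46 34
f 45 31 47
f 45 47 46
f 46 47 48
f 46 48 34
f 47 31 32
f 47 32 48
f 48 32 33
f 48 33 34



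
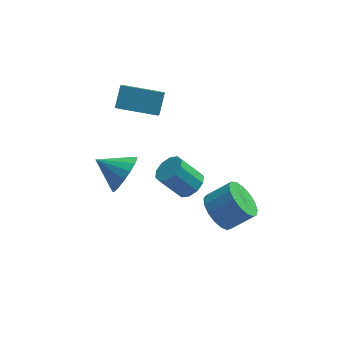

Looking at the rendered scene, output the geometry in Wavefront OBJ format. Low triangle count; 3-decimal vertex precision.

v 2.355 -2.706 1.224
v 2.94 -2.747 0.49
v 3.97 -2.595 1.301
v 3.385 -2.554 2.036
v 2.846 -2.309 0.528
v 3.875 -2.157 1.339
v 2.639 -1.961 0.725
v 3.669 -1.81 1.537
v 2.367 -1.785 1.037
v 3.397 -1.633 1.849
v 2.092 -1.819 1.392
v 3.122 -1.667 2.204
v 1.878 -2.057 1.708
v 2.908 -1.905 2.52
v 1.773 -2.443 1.914
v 2.803 -2.291 2.725
v 1.801 -2.889 1.961
v 2.831 -2.738 2.773
v 1.956 -3.294 1.84
v 2.986 -3.142 2.652
v 2.203 -3.564 1.577
v 3.233 -3.412 2.389
v 2.484 -3.637 1.234
v 3.514 -3.485 2.046
v 2.736 -3.497 0.889
v 3.766 -3.345 1.7
v 2.901 -3.176 0.62
v 3.93 -3.024 1.432
v 1.221 0.789 -0.711
v 1.747 0.51 -0.271
v 0.805 0.533 0.87
v 0.279 0.811 0.431
v 1.777 0.966 -0.256
v 0.835 0.989 0.886
v 1.594 1.354 -0.414
v 0.653 1.377 0.727
v 1.269 1.527 -0.686
v 0.327 1.549 0.456
v 0.925 1.417 -0.967
v -0.016 1.44 0.175
v 0.695 1.067 -1.15
v -0.247 1.09 -0.009
v 0.665 0.611 -1.166
v -0.277 0.634 -0.024
v 0.847 0.223 -1.007
v -0.094 0.246 0.134
v 1.173 0.051 -0.736
v 0.231 0.073 0.406
v 1.516 0.16 -0.455
v 0.575 0.183 0.687
v -1.973 2.605 2.95
v -1.998 1.98 3.526
v -1.757 3.359 3.778
v -1.782 2.734 4.354
v -0.138 2.326 2.726
v -0.163 1.701 3.302
v 0.078 3.08 3.554
v 0.053 2.455 4.13
v -1.502 -0.493 1.399
v -0.996 -0.139 2.173
v -2.738 -0.127 2.041
v -1.036 0.234 1.883
v -1.183 0.441 1.483
v -1.403 0.433 1.063
v -1.645 0.214 0.721
v -1.855 -0.167 0.533
v -1.984 -0.623 0.544
v -2.003 -1.049 0.751
v -1.906 -1.348 1.107
v -1.717 -1.45 1.529
v -1.479 -1.333 1.921
v -1.246 -1.024 2.194
v -1.072 -0.593 2.285
f 2 1 5
f 2 5 3
f 3 5 6
f 3 6 4
f 5 1 7
f 5 7 6
f 6 7 8
f 6 8 4
f 7 1 9
f 7 9 8
f 8 9 10
f 8 10 4
f 9 1 11
f 9 11 10
f 10 11 12
f 10 12 4
f 11 1 13
f 11 13 12
f 12 13 14
f 12 14 4
f 13 1 15
f 13 15 14
f 14 15 16
f 14 16 4
f 15 1 17
f 15 17 16
f 16 17 18
f 16 18 4
f 17 1 19
f 17 19 18
f 18 19 20
f 18 20 4
f 19 1 21
f 19 21 20
f 20 21 22
f 20 22 4
f 21 1 23
f 21 23 22
f 22 23 24
f 22 24 4
f 23 1 25
f 23 25 24
f 24 25 26
f 24 26 4
f 25 1 27
f 25 27 26
f 26 27 28
f 26 28 4
f 27 1 2
f 27 2 28
f 28 2 3
f 28 3 4
f 30 29 33
f 30 33 31
f 31 33 34
f 31 34 32
f 33 29 35
f 33 35 34
f 34 35 36
f 34 36 32
f 35 29 37
f 35 37 36
f 36 37 38
f 36 38 32
f 37 29 39
f 37 39 38
f 38 39 40
f 38 40 32
f 39 29 41
f 39 41 40
f 40 41 42
f 40 42 32
f 41 29 43
f 41 43 42
f 42 43 44
f 42 44 32
f 43 29 45
f 43 45 44
f 44 45 46
f 44 46 32
f 45 29 47
f 45 47 46
f 46 47 48
f 46 48 32
f 47 29 49
f 47 49 48
f 48 49 50
f 48 50 32
f 49 29 30
f 49 30 50
f 50 30 31
f 50 31 32
f 52 54 51
f 55 52 51
f 51 54 53
f 53 55 51
f 52 58 54
f 56 52 55
f 56 58 52
f 54 58 53
f 57 55 53
f 53 58 57
f 57 56 55
f 58 56 57
f 60 59 62
f 60 62 61
f 62 59 63
f 62 63 61
f 63 59 64
f 63 64 61
f 64 59 65
f 64 65 61
f 65 59 66
f 65 66 61
f 66 59 67
f 66 67 61
f 67 59 68
f 67 68 61
f 68 59 69
f 68 69 61
f 69 59 70
f 69 70 61
f 70 59 71
f 70 71 61
f 71 59 72
f 71 72 61
f 72 59 73
f 72 73 61
f 73 59 60
f 73 60 61



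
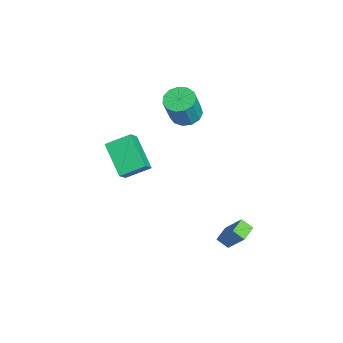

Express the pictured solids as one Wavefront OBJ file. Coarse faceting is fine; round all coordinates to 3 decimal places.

v 3.296 2.04 -3.025
v 3.013 1.456 -2.54
v 2.453 2.576 -2.872
v 2.17 1.992 -2.387
v 4.03 2.808 -1.673
v 3.747 2.224 -1.188
v 3.187 3.344 -1.52
v 2.904 2.76 -1.035
v -0.312 -3.851 2.659
v -0.367 -2.492 3.337
v 1.379 -3.183 1.456
v 1.323 -1.823 2.134
v 0.357 -4.197 3.406
v 0.301 -2.837 4.084
v 2.047 -3.528 2.203
v 1.992 -2.169 2.881
v -4.023 0.374 2.113
v -3.51 -0.312 1.75
v -2.825 -0.739 3.524
v -3.337 -0.054 3.887
v -3.211 0.118 1.738
v -2.526 -0.309 3.512
v -3.17 0.629 1.845
v -2.484 0.202 3.619
v -3.399 1.059 2.037
v -2.714 0.632 3.812
v -3.826 1.272 2.253
v -3.141 0.845 4.028
v -4.316 1.199 2.425
v -3.631 0.772 4.199
v -4.713 0.864 2.497
v -4.027 0.437 4.272
v -4.89 0.374 2.448
v -4.205 -0.053 4.223
v -4.792 -0.117 2.292
v -4.107 -0.544 4.067
v -4.45 -0.452 2.079
v -3.765 -0.879 3.854
v -3.972 -0.525 1.877
v -3.287 -0.952 3.652
f 2 4 1
f 5 2 1
f 1 4 3
f 3 5 1
f 2 8 4
f 6 2 5
f 6 8 2
f 4 8 3
f 7 5 3
f 3 8 7
f 7 6 5
f 8 6 7
f 10 12 9
f 13 10 9
f 9 12 11
f 11 13 9
f 10 16 12
f 14 10 13
f 14 16 10
f 12 16 11
f 15 13 11
f 11 16 15
f 15 14 13
f 16 14 15
f 18 17 21
f 18 21 19
f 19 21 22
f 19 22 20
f 21 17 23
f 21 23 22
f 22 23 24
f 22 24 20
f 23 17 25
f 23 25 24
f 24 25 26
f 24 26 20
f 25 17 27
f 25 27 26
f 26 27 28
f 26 28 20
f 27 17 29
f 27 29 28
f 28 29 30
f 28 30 20
f 29 17 31
f 29 31 30
f 30 31 32
f 30 32 20
f 31 17 33
f 31 33 32
f 32 33 34
f 32 34 20
f 33 17 35
f 33 35 34
f 34 35 36
f 34 36 20
f 35 17 37
f 35 37 36
f 36 37 38
f 36 38 20
f 37 17 39
f 37 39 38
f 38 39 40
f 38 40 20
f 39 17 18
f 39 18 40
f 40 18 19
f 40 19 20



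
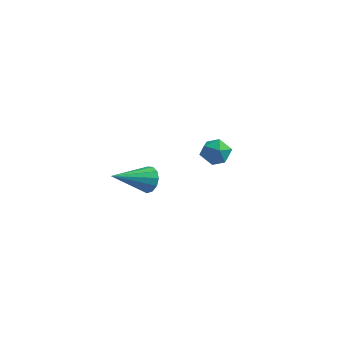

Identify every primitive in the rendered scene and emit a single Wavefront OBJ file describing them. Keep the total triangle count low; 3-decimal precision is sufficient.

v 2.355 -1.731 -0.264
v 2.712 -1.653 0.31
v 1.325 -3.109 0.564
v 2.413 -1.414 0.335
v 2.096 -1.276 0.17
v 1.861 -1.282 -0.132
v 1.783 -1.431 -0.477
v 1.887 -1.675 -0.754
v 2.139 -1.936 -0.875
v 2.46 -2.133 -0.802
v 2.748 -2.201 -0.559
v 2.911 -2.121 -0.222
v 2.898 -1.916 0.102
v 3.355 3.949 -1.345
v 3.94 3.45 -1.225
v 2.6 2.99 -1.655
v 3.185 2.491 -1.535
v 2.863 2.866 -0.934
v 3.33 3.458 -0.742
v 3.21 2.982 -2.138
v 3.677 3.574 -1.946
v 3.85 2.852 -1.715
v 3.636 2.78 -0.971
v 2.904 3.66 -1.909
v 2.69 3.588 -1.165
f 2 1 4
f 2 4 3
f 4 1 5
f 4 5 3
f 5 1 6
f 5 6 3
f 6 1 7
f 6 7 3
f 7 1 8
f 7 8 3
f 8 1 9
f 8 9 3
f 9 1 10
f 9 10 3
f 10 1 11
f 10 11 3
f 11 1 12
f 11 12 3
f 12 1 13
f 12 13 3
f 13 1 2
f 13 2 3
f 14 25 19
f 14 19 15
f 14 15 21
f 14 21 24
f 14 24 25
f 15 19 23
f 19 25 18
f 25 24 16
f 24 21 20
f 21 15 22
f 17 23 18
f 17 18 16
f 17 16 20
f 17 20 22
f 17 22 23
f 18 23 19
f 16 18 25
f 20 16 24
f 22 20 21
f 23 22 15



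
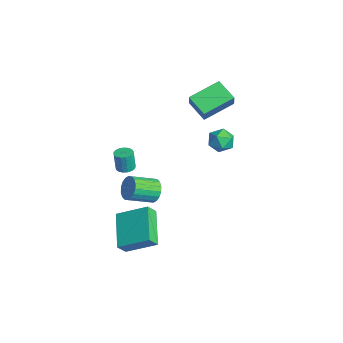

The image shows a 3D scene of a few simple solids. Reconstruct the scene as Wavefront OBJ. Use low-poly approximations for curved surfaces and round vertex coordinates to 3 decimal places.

v 1.716 -3.37 0.863
v 2.047 -2.998 0.911
v 1.955 -3.059 2.006
v 1.624 -3.43 1.957
v 1.836 -2.886 0.9
v 1.744 -2.946 1.994
v 1.598 -2.884 0.88
v 1.506 -2.945 1.974
v 1.386 -2.994 0.856
v 1.294 -3.054 1.95
v 1.251 -3.19 0.834
v 1.158 -3.25 1.928
v 1.221 -3.427 0.818
v 1.129 -3.487 1.912
v 1.306 -3.651 0.813
v 1.213 -3.711 1.907
v 1.484 -3.81 0.819
v 1.392 -3.871 1.913
v 1.715 -3.869 0.835
v 1.623 -3.929 1.93
v 1.947 -3.813 0.858
v 1.855 -3.874 1.952
v 2.126 -3.656 0.881
v 2.033 -3.716 1.976
v 2.211 -3.433 0.901
v 2.118 -3.494 1.995
v 2.182 -3.196 0.912
v 2.09 -3.256 2.006
v 3.469 -2.558 0.192
v 3.834 -2.31 0.749
v 3.796 -3.634 1.364
v 3.431 -3.882 0.808
v 3.534 -2.262 0.834
v 3.496 -3.585 1.449
v 3.22 -2.272 0.793
v 3.183 -3.596 1.408
v 2.957 -2.339 0.633
v 2.919 -3.663 1.248
v 2.794 -2.45 0.385
v 2.756 -3.773 1
v 2.765 -2.581 0.099
v 2.728 -3.905 0.715
v 2.876 -2.709 -0.168
v 2.838 -4.032 0.447
v 3.104 -2.806 -0.364
v 3.066 -4.13 0.251
v 3.404 -2.855 -0.449
v 3.366 -4.178 0.166
v 3.717 -2.844 -0.408
v 3.68 -4.168 0.207
v 3.981 -2.777 -0.248
v 3.943 -4.101 0.367
v 4.144 -2.667 -0
v 4.106 -3.99 0.615
v 4.172 -2.535 0.285
v 4.135 -3.859 0.901
v 4.062 -2.408 0.553
v 4.024 -3.731 1.168
v 1.105 1.953 1.449
v 1.565 2.078 0.834
v 2.055 1.382 2.046
v 2.515 1.507 1.431
v 2.282 2.105 1.869
v 1.694 2.458 1.501
v 1.926 1.002 1.379
v 1.338 1.355 1.011
v 2.073 1.49 0.791
v 2.292 2.172 1.094
v 1.328 1.288 1.786
v 1.547 1.97 2.089
v -1.081 2.025 0.786
v -2.267 1.674 1.352
v -1.341 3.819 1.355
v -2.527 3.468 1.92
v -0.593 1.812 1.68
v -1.779 1.461 2.245
v -0.853 3.606 2.248
v -2.039 3.255 2.814
v 2.045 -4.044 -2.361
v 2.92 -2.674 -1.5
v 1.91 -3.549 -3.013
v 2.786 -2.178 -2.153
v 3.894 -4.682 -3.227
v 4.77 -3.311 -2.367
v 3.76 -4.186 -3.88
v 4.635 -2.816 -3.019
f 2 1 5
f 2 5 3
f 3 5 6
f 3 6 4
f 5 1 7
f 5 7 6
f 6 7 8
f 6 8 4
f 7 1 9
f 7 9 8
f 8 9 10
f 8 10 4
f 9 1 11
f 9 11 10
f 10 11 12
f 10 12 4
f 11 1 13
f 11 13 12
f 12 13 14
f 12 14 4
f 13 1 15
f 13 15 14
f 14 15 16
f 14 16 4
f 15 1 17
f 15 17 16
f 16 17 18
f 16 18 4
f 17 1 19
f 17 19 18
f 18 19 20
f 18 20 4
f 19 1 21
f 19 21 20
f 20 21 22
f 20 22 4
f 21 1 23
f 21 23 22
f 22 23 24
f 22 24 4
f 23 1 25
f 23 25 24
f 24 25 26
f 24 26 4
f 25 1 27
f 25 27 26
f 26 27 28
f 26 28 4
f 27 1 2
f 27 2 28
f 28 2 3
f 28 3 4
f 30 29 33
f 30 33 31
f 31 33 34
f 31 34 32
f 33 29 35
f 33 35 34
f 34 35 36
f 34 36 32
f 35 29 37
f 35 37 36
f 36 37 38
f 36 38 32
f 37 29 39
f 37 39 38
f 38 39 40
f 38 40 32
f 39 29 41
f 39 41 40
f 40 41 42
f 40 42 32
f 41 29 43
f 41 43 42
f 42 43 44
f 42 44 32
f 43 29 45
f 43 45 44
f 44 45 46
f 44 46 32
f 45 29 47
f 45 47 46
f 46 47 48
f 46 48 32
f 47 29 49
f 47 49 48
f 48 49 50
f 48 50 32
f 49 29 51
f 49 51 50
f 50 51 52
f 50 52 32
f 51 29 53
f 51 53 52
f 52 53 54
f 52 54 32
f 53 29 55
f 53 55 54
f 54 55 56
f 54 56 32
f 55 29 57
f 55 57 56
f 56 57 58
f 56 58 32
f 57 29 30
f 57 30 58
f 58 30 31
f 58 31 32
f 59 70 64
f 59 64 60
f 59 60 66
f 59 66 69
f 59 69 70
f 60 64 68
f 64 70 63
f 70 69 61
f 69 66 65
f 66 60 67
f 62 68 63
f 62 63 61
f 62 61 65
f 62 65 67
f 62 67 68
f 63 68 64
f 61 63 70
f 65 61 69
f 67 65 66
f 68 67 60
f 72 74 71
f 75 72 71
f 71 74 73
f 73 75 71
f 72 78 74
f 76 72 75
f 76 78 72
f 74 78 73
f 77 75 73
f 73 78 77
f 77 76 75
f 78 76 77
f 80 82 79
f 83 80 79
f 79 82 81
f 81 83 79
f 80 86 82
f 84 80 83
f 84 86 80
f 82 86 81
f 85 83 81
f 81 86 85
f 85 84 83
f 86 84 85



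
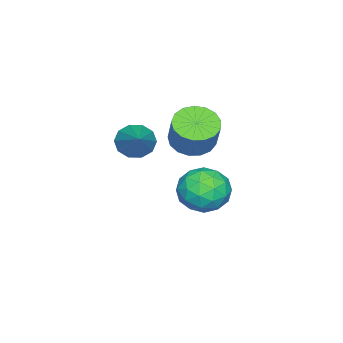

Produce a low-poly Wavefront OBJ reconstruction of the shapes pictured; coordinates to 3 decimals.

v 1.098 2.123 2.868
v 1.651 2.731 2.373
v 2.296 3.205 3.677
v 1.742 2.597 4.172
v 1.276 2.977 2.469
v 1.921 3.452 3.773
v 0.859 3.028 2.656
v 1.504 3.503 3.96
v 0.498 2.872 2.892
v 1.142 3.346 4.196
v 0.273 2.544 3.123
v 0.918 3.018 4.427
v 0.238 2.119 3.295
v 0.883 2.594 4.599
v 0.399 1.695 3.369
v 1.044 2.17 4.673
v 0.721 1.37 3.329
v 1.366 1.844 4.632
v 1.128 1.216 3.183
v 1.773 1.691 4.486
v 1.529 1.271 2.965
v 2.174 1.745 4.268
v 1.831 1.52 2.724
v 2.476 1.995 4.028
v 1.965 1.908 2.517
v 2.61 2.382 3.821
v 1.9 2.345 2.39
v 2.545 2.819 3.694
v -0.43 3.144 -0.602
v 0.717 2.85 -0.702
v -0.917 1.29 -0.738
v 0.23 0.996 -0.838
v -0.189 1.411 0.193
v 0.113 2.557 0.277
v -0.313 1.583 -1.717
v -0.011 2.729 -1.633
v 0.789 1.885 -1.392
v 0.866 1.779 -0.211
v -1.066 2.361 -1.229
v -0.989 2.255 -0.048
v 0.187 3.16 -0.64
v -0.387 0.98 -0.8
v -0.632 1.224 -0.193
v 0.042 1.051 -0.253
v -0.169 2.988 -0.064
v 0.505 2.815 -0.123
v -0.027 1.969 0.403
v -0.705 1.325 -1.317
v -0.031 1.152 -1.376
v -0.242 3.089 -1.187
v 0.432 2.916 -1.247
v -0.173 2.171 -1.843
v 0.903 2.42 -1.105
v 0.617 1.33 -1.185
v 0.298 1.675 -1.701
v 0.475 2.349 -1.652
v 0.948 2.357 -0.411
v 0.662 1.267 -0.49
v 0.416 1.511 0.116
v 0.593 2.185 0.165
v 0.991 1.79 -0.816
v -0.862 2.873 -0.95
v -1.148 1.783 -1.029
v -0.793 1.955 -1.605
v -0.616 2.629 -1.556
v -0.817 2.81 -0.255
v -1.103 1.72 -0.335
v -0.675 1.791 0.212
v -0.498 2.465 0.261
v -1.191 2.35 -0.624
v 2.808 0.526 3.204
v 3.312 0.478 2.56
v 4.372 1.514 4.356
v 3.059 0.916 2.528
v 2.71 1.205 2.754
v 2.398 1.235 3.153
v 2.242 0.994 3.57
v 2.303 0.574 3.848
v 2.556 0.136 3.88
v 2.905 -0.153 3.653
v 3.217 -0.183 3.255
v 3.373 0.058 2.837
f 2 1 5
f 2 5 3
f 3 5 6
f 3 6 4
f 5 1 7
f 5 7 6
f 6 7 8
f 6 8 4
f 7 1 9
f 7 9 8
f 8 9 10
f 8 10 4
f 9 1 11
f 9 11 10
f 10 11 12
f 10 12 4
f 11 1 13
f 11 13 12
f 12 13 14
f 12 14 4
f 13 1 15
f 13 15 14
f 14 15 16
f 14 16 4
f 15 1 17
f 15 17 16
f 16 17 18
f 16 18 4
f 17 1 19
f 17 19 18
f 18 19 20
f 18 20 4
f 19 1 21
f 19 21 20
f 20 21 22
f 20 22 4
f 21 1 23
f 21 23 22
f 22 23 24
f 22 24 4
f 23 1 25
f 23 25 24
f 24 25 26
f 24 26 4
f 25 1 27
f 25 27 26
f 26 27 28
f 26 28 4
f 27 1 2
f 27 2 28
f 28 2 3
f 28 3 4
f 29 66 45
f 66 40 69
f 45 69 34
f 66 69 45
f 29 45 41
f 45 34 46
f 41 46 30
f 45 46 41
f 29 41 50
f 41 30 51
f 50 51 36
f 41 51 50
f 29 50 62
f 50 36 65
f 62 65 39
f 50 65 62
f 29 62 66
f 62 39 70
f 66 70 40
f 62 70 66
f 30 46 57
f 46 34 60
f 57 60 38
f 46 60 57
f 34 69 47
f 69 40 68
f 47 68 33
f 69 68 47
f 40 70 67
f 70 39 63
f 67 63 31
f 70 63 67
f 39 65 64
f 65 36 52
f 64 52 35
f 65 52 64
f 36 51 56
f 51 30 53
f 56 53 37
f 51 53 56
f 32 58 44
f 58 38 59
f 44 59 33
f 58 59 44
f 32 44 42
f 44 33 43
f 42 43 31
f 44 43 42
f 32 42 49
f 42 31 48
f 49 48 35
f 42 48 49
f 32 49 54
f 49 35 55
f 54 55 37
f 49 55 54
f 32 54 58
f 54 37 61
f 58 61 38
f 54 61 58
f 33 59 47
f 59 38 60
f 47 60 34
f 59 60 47
f 31 43 67
f 43 33 68
f 67 68 40
f 43 68 67
f 35 48 64
f 48 31 63
f 64 63 39
f 48 63 64
f 37 55 56
f 55 35 52
f 56 52 36
f 55 52 56
f 38 61 57
f 61 37 53
f 57 53 30
f 61 53 57
f 72 71 74
f 72 74 73
f 74 71 75
f 74 75 73
f 75 71 76
f 75 76 73
f 76 71 77
f 76 77 73
f 77 71 78
f 77 78 73
f 78 71 79
f 78 79 73
f 79 71 80
f 79 80 73
f 80 71 81
f 80 81 73
f 81 71 82
f 81 82 73
f 82 71 72
f 82 72 73



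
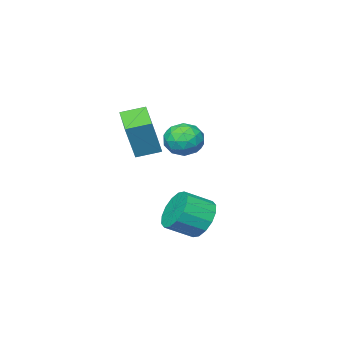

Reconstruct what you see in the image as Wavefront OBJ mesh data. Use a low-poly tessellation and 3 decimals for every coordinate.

v -1.257 -2.24 2.992
v -0.484 -2.003 4.897
v -0.463 -0.904 2.503
v 0.311 -0.667 4.408
v -0.311 -2.913 2.692
v 0.463 -2.676 4.597
v 0.484 -1.577 2.203
v 1.257 -1.34 4.108
v -1.773 0.309 -1.58
v -1.444 -0.179 -2.509
v -0.298 -0.778 -1.789
v -0.627 -0.289 -0.86
v -1.181 0.326 -2.507
v -0.035 -0.273 -1.787
v -1.077 0.827 -2.257
v 0.069 0.228 -1.536
v -1.159 1.189 -1.825
v -0.013 0.59 -1.105
v -1.406 1.315 -1.328
v -0.26 0.716 -0.607
v -1.751 1.172 -0.898
v -0.605 0.573 -0.178
v -2.102 0.798 -0.651
v -0.956 0.199 0.069
v -2.365 0.293 -0.653
v -1.219 -0.306 0.067
v -2.469 -0.208 -0.904
v -1.323 -0.807 -0.183
v -2.387 -0.57 -1.335
v -1.241 -1.169 -0.615
v -2.14 -0.696 -1.833
v -0.994 -1.295 -1.112
v -1.795 -0.553 -2.262
v -0.649 -1.152 -1.542
v -4.42 -2.798 1.874
v -3.774 -2.07 1.567
v -3.146 -3.71 2.393
v -2.5 -2.982 2.086
v -3.115 -2.816 2.883
v -3.902 -2.253 2.563
v -3.018 -3.527 1.397
v -3.805 -2.964 1.077
v -2.908 -2.521 1.273
v -2.967 -2.082 2.191
v -3.953 -3.698 1.769
v -4.012 -3.259 2.687
v -4.209 -2.354 1.675
v -2.711 -3.426 2.285
v -3.072 -3.328 2.754
v -2.693 -2.901 2.574
v -4.284 -2.461 2.26
v -3.904 -2.034 2.08
v -3.517 -2.472 2.853
v -3.016 -3.746 1.88
v -2.636 -3.319 1.7
v -4.227 -2.879 1.386
v -3.848 -2.452 1.206
v -3.403 -3.308 1.107
v -3.32 -2.191 1.322
v -2.571 -2.727 1.627
v -2.876 -3.048 1.222
v -3.338 -2.716 1.033
v -3.355 -1.933 1.862
v -2.606 -2.469 2.167
v -2.967 -2.371 2.635
v -3.43 -2.04 2.447
v -2.846 -2.198 1.689
v -4.314 -3.311 1.793
v -3.565 -3.847 2.098
v -3.49 -3.74 1.513
v -3.953 -3.409 1.325
v -4.349 -3.053 2.333
v -3.6 -3.589 2.638
v -3.582 -3.064 2.927
v -4.044 -2.732 2.738
v -4.074 -3.582 2.271
f 2 4 1
f 5 2 1
f 1 4 3
f 3 5 1
f 2 8 4
f 6 2 5
f 6 8 2
f 4 8 3
f 7 5 3
f 3 8 7
f 7 6 5
f 8 6 7
f 10 9 13
f 10 13 11
f 11 13 14
f 11 14 12
f 13 9 15
f 13 15 14
f 14 15 16
f 14 16 12
f 15 9 17
f 15 17 16
f 16 17 18
f 16 18 12
f 17 9 19
f 17 19 18
f 18 19 20
f 18 20 12
f 19 9 21
f 19 21 20
f 20 21 22
f 20 22 12
f 21 9 23
f 21 23 22
f 22 23 24
f 22 24 12
f 23 9 25
f 23 25 24
f 24 25 26
f 24 26 12
f 25 9 27
f 25 27 26
f 26 27 28
f 26 28 12
f 27 9 29
f 27 29 28
f 28 29 30
f 28 30 12
f 29 9 31
f 29 31 30
f 30 31 32
f 30 32 12
f 31 9 33
f 31 33 32
f 32 33 34
f 32 34 12
f 33 9 10
f 33 10 34
f 34 10 11
f 34 11 12
f 35 72 51
f 72 46 75
f 51 75 40
f 72 75 51
f 35 51 47
f 51 40 52
f 47 52 36
f 51 52 47
f 35 47 56
f 47 36 57
f 56 57 42
f 47 57 56
f 35 56 68
f 56 42 71
f 68 71 45
f 56 71 68
f 35 68 72
f 68 45 76
f 72 76 46
f 68 76 72
f 36 52 63
f 52 40 66
f 63 66 44
f 52 66 63
f 40 75 53
f 75 46 74
f 53 74 39
f 75 74 53
f 46 76 73
f 76 45 69
f 73 69 37
f 76 69 73
f 45 71 70
f 71 42 58
f 70 58 41
f 71 58 70
f 42 57 62
f 57 36 59
f 62 59 43
f 57 59 62
f 38 64 50
f 64 44 65
f 50 65 39
f 64 65 50
f 38 50 48
f 50 39 49
f 48 49 37
f 50 49 48
f 38 48 55
f 48 37 54
f 55 54 41
f 48 54 55
f 38 55 60
f 55 41 61
f 60 61 43
f 55 61 60
f 38 60 64
f 60 43 67
f 64 67 44
f 60 67 64
f 39 65 53
f 65 44 66
f 53 66 40
f 65 66 53
f 37 49 73
f 49 39 74
f 73 74 46
f 49 74 73
f 41 54 70
f 54 37 69
f 70 69 45
f 54 69 70
f 43 61 62
f 61 41 58
f 62 58 42
f 61 58 62
f 44 67 63
f 67 43 59
f 63 59 36
f 67 59 63



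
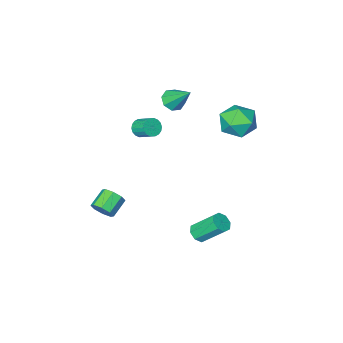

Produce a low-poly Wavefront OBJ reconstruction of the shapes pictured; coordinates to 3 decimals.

v -1.601 -3.374 3.024
v -1.19 -2.858 2.626
v -1.919 -2.046 4.416
v -1.762 -2.848 2.485
v -2.24 -3.146 2.66
v -2.343 -3.577 3.048
v -2.011 -3.89 3.422
v -1.439 -3.9 3.563
v -0.962 -3.602 3.388
v -0.858 -3.171 3
v 0.084 2.153 -3.884
v 0.598 2.567 -3.886
v -0.229 3.6 -2.537
v -0.744 3.187 -2.536
v 0.238 2.705 -4.212
v -0.589 3.738 -2.863
v -0.212 2.52 -4.347
v -1.039 3.553 -2.998
v -0.489 2.12 -4.21
v -1.317 3.154 -2.861
v -0.431 1.74 -3.883
v -1.258 2.773 -2.534
v -0.071 1.602 -3.557
v -0.898 2.635 -2.208
v 0.379 1.787 -3.422
v -0.448 2.82 -2.073
v 0.657 2.186 -3.559
v -0.171 3.22 -2.21
v -3.792 1.797 3.212
v -2.634 2.087 3.098
v -3.306 0.313 4.362
v -2.148 0.603 4.248
v -2.889 1.319 4.861
v -3.189 2.237 4.15
v -2.751 0.163 3.31
v -3.051 1.081 2.599
v -1.991 1.078 3.159
v -2.076 1.792 4.117
v -3.864 0.608 3.343
v -3.949 1.322 4.301
v 3.912 -1.86 -3.253
v 4.125 -1.503 -2.629
v 3.122 -1.963 -2.023
v 2.908 -2.32 -2.647
v 3.78 -1.183 -2.958
v 2.776 -1.644 -2.351
v 3.512 -1.26 -3.46
v 2.508 -1.721 -2.853
v 3.478 -1.688 -3.841
v 2.474 -2.149 -3.234
v 3.698 -2.217 -3.877
v 2.695 -2.677 -3.271
v 4.044 -2.536 -3.549
v 3.04 -2.997 -2.942
v 4.312 -2.459 -3.047
v 3.308 -2.92 -2.44
v 4.346 -2.031 -2.666
v 3.342 -2.492 -2.059
v 1.67 -1.353 3.303
v 2.117 -1.511 3.686
v 1.917 -0.584 4.301
v 1.47 -0.427 3.917
v 2.247 -1.36 3.501
v 2.047 -0.434 4.116
v 2.262 -1.208 3.277
v 2.062 -0.282 3.892
v 2.16 -1.085 3.058
v 1.96 -0.158 3.672
v 1.961 -1.015 2.887
v 1.761 -0.088 3.502
v 1.704 -1.012 2.799
v 1.504 -0.085 3.413
v 1.441 -1.076 2.81
v 1.241 -0.149 3.425
v 1.223 -1.196 2.919
v 1.023 -0.269 3.534
v 1.093 -1.346 3.104
v 0.893 -0.42 3.719
v 1.078 -1.498 3.328
v 0.878 -0.572 3.943
v 1.18 -1.622 3.548
v 0.98 -0.695 4.162
v 1.379 -1.692 3.718
v 1.179 -0.765 4.333
v 1.636 -1.695 3.807
v 1.436 -0.768 4.421
v 1.899 -1.631 3.795
v 1.699 -0.704 4.41
f 2 1 4
f 2 4 3
f 4 1 5
f 4 5 3
f 5 1 6
f 5 6 3
f 6 1 7
f 6 7 3
f 7 1 8
f 7 8 3
f 8 1 9
f 8 9 3
f 9 1 10
f 9 10 3
f 10 1 2
f 10 2 3
f 12 11 15
f 12 15 13
f 13 15 16
f 13 16 14
f 15 11 17
f 15 17 16
f 16 17 18
f 16 18 14
f 17 11 19
f 17 19 18
f 18 19 20
f 18 20 14
f 19 11 21
f 19 21 20
f 20 21 22
f 20 22 14
f 21 11 23
f 21 23 22
f 22 23 24
f 22 24 14
f 23 11 25
f 23 25 24
f 24 25 26
f 24 26 14
f 25 11 27
f 25 27 26
f 26 27 28
f 26 28 14
f 27 11 12
f 27 12 28
f 28 12 13
f 28 13 14
f 29 40 34
f 29 34 30
f 29 30 36
f 29 36 39
f 29 39 40
f 30 34 38
f 34 40 33
f 40 39 31
f 39 36 35
f 36 30 37
f 32 38 33
f 32 33 31
f 32 31 35
f 32 35 37
f 32 37 38
f 33 38 34
f 31 33 40
f 35 31 39
f 37 35 36
f 38 37 30
f 42 41 45
f 42 45 43
f 43 45 46
f 43 46 44
f 45 41 47
f 45 47 46
f 46 47 48
f 46 48 44
f 47 41 49
f 47 49 48
f 48 49 50
f 48 50 44
f 49 41 51
f 49 51 50
f 50 51 52
f 50 52 44
f 51 41 53
f 51 53 52
f 52 53 54
f 52 54 44
f 53 41 55
f 53 55 54
f 54 55 56
f 54 56 44
f 55 41 57
f 55 57 56
f 56 57 58
f 56 58 44
f 57 41 42
f 57 42 58
f 58 42 43
f 58 43 44
f 60 59 63
f 60 63 61
f 61 63 64
f 61 64 62
f 63 59 65
f 63 65 64
f 64 65 66
f 64 66 62
f 65 59 67
f 65 67 66
f 66 67 68
f 66 68 62
f 67 59 69
f 67 69 68
f 68 69 70
f 68 70 62
f 69 59 71
f 69 71 70
f 70 71 72
f 70 72 62
f 71 59 73
f 71 73 72
f 72 73 74
f 72 74 62
f 73 59 75
f 73 75 74
f 74 75 76
f 74 76 62
f 75 59 77
f 75 77 76
f 76 77 78
f 76 78 62
f 77 59 79
f 77 79 78
f 78 79 80
f 78 80 62
f 79 59 81
f 79 81 80
f 80 81 82
f 80 82 62
f 81 59 83
f 81 83 82
f 82 83 84
f 82 84 62
f 83 59 85
f 83 85 84
f 84 85 86
f 84 86 62
f 85 59 87
f 85 87 86
f 86 87 88
f 86 88 62
f 87 59 60
f 87 60 88
f 88 60 61
f 88 61 62



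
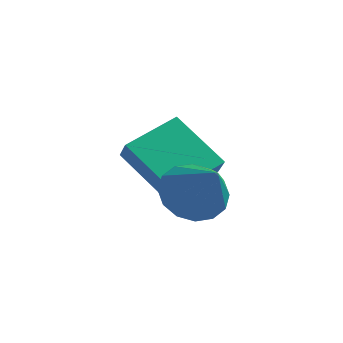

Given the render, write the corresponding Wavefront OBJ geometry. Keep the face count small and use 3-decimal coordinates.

v -4.133 2.652 -3.991
v -3.801 2.241 -3.275
v -3.156 4.291 -3.503
v -2.824 3.88 -2.787
v -2.416 1.98 -5.173
v -2.084 1.569 -4.457
v -1.439 3.619 -4.685
v -1.107 3.208 -3.969
v -1.092 0.485 -3.615
v -0.513 1.343 -3.512
v -0.128 -0.345 -2.125
v -0.939 1.423 -3.192
v -1.406 1.251 -2.986
v -1.788 0.875 -2.948
v -1.985 0.394 -3.089
v -1.942 -0.063 -3.371
v -1.672 -0.373 -3.718
v -1.246 -0.453 -4.038
v -0.779 -0.281 -4.245
v -0.397 0.095 -4.283
v -0.2 0.576 -4.142
v -0.243 1.033 -3.86
f 2 4 1
f 5 2 1
f 1 4 3
f 3 5 1
f 2 8 4
f 6 2 5
f 6 8 2
f 4 8 3
f 7 5 3
f 3 8 7
f 7 6 5
f 8 6 7
f 10 9 12
f 10 12 11
f 12 9 13
f 12 13 11
f 13 9 14
f 13 14 11
f 14 9 15
f 14 15 11
f 15 9 16
f 15 16 11
f 16 9 17
f 16 17 11
f 17 9 18
f 17 18 11
f 18 9 19
f 18 19 11
f 19 9 20
f 19 20 11
f 20 9 21
f 20 21 11
f 21 9 22
f 21 22 11
f 22 9 10
f 22 10 11



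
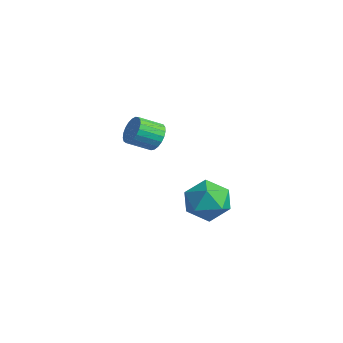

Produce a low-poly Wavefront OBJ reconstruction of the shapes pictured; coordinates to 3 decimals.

v 2.103 1.187 -0.206
v 2.685 1.486 0.861
v 3.895 0.894 -1.101
v 4.477 1.193 -0.034
v 3.826 0.127 -0.115
v 2.718 0.308 0.438
v 3.862 2.072 -0.678
v 2.754 2.253 -0.125
v 3.772 2.032 0.569
v 3.749 0.831 0.917
v 2.831 1.549 -1.157
v 2.808 0.348 -0.809
v -2.174 1.912 1.154
v -1.921 2.243 1.872
v -2.333 1.099 2.544
v -2.586 0.768 1.826
v -2.249 2.351 1.854
v -2.66 1.206 2.527
v -2.563 2.383 1.716
v -2.975 1.238 2.389
v -2.81 2.333 1.48
v -3.222 1.189 2.153
v -2.948 2.211 1.188
v -3.36 1.066 1.861
v -2.951 2.037 0.89
v -3.363 0.893 1.563
v -2.82 1.842 0.638
v -3.232 0.697 1.31
v -2.578 1.658 0.474
v -2.99 0.514 1.147
v -2.265 1.519 0.428
v -2.677 0.374 1.101
v -1.937 1.448 0.508
v -2.349 0.303 1.181
v -1.65 1.457 0.699
v -2.062 0.312 1.372
v -1.453 1.544 0.969
v -1.865 0.4 1.642
v -1.381 1.696 1.271
v -1.793 0.551 1.943
v -1.446 1.885 1.552
v -1.858 0.74 2.225
v -1.637 2.078 1.765
v -2.049 0.934 2.437
f 1 12 6
f 1 6 2
f 1 2 8
f 1 8 11
f 1 11 12
f 2 6 10
f 6 12 5
f 12 11 3
f 11 8 7
f 8 2 9
f 4 10 5
f 4 5 3
f 4 3 7
f 4 7 9
f 4 9 10
f 5 10 6
f 3 5 12
f 7 3 11
f 9 7 8
f 10 9 2
f 14 13 17
f 14 17 15
f 15 17 18
f 15 18 16
f 17 13 19
f 17 19 18
f 18 19 20
f 18 20 16
f 19 13 21
f 19 21 20
f 20 21 22
f 20 22 16
f 21 13 23
f 21 23 22
f 22 23 24
f 22 24 16
f 23 13 25
f 23 25 24
f 24 25 26
f 24 26 16
f 25 13 27
f 25 27 26
f 26 27 28
f 26 28 16
f 27 13 29
f 27 29 28
f 28 29 30
f 28 30 16
f 29 13 31
f 29 31 30
f 30 31 32
f 30 32 16
f 31 13 33
f 31 33 32
f 32 33 34
f 32 34 16
f 33 13 35
f 33 35 34
f 34 35 36
f 34 36 16
f 35 13 37
f 35 37 36
f 36 37 38
f 36 38 16
f 37 13 39
f 37 39 38
f 38 39 40
f 38 40 16
f 39 13 41
f 39 41 40
f 40 41 42
f 40 42 16
f 41 13 43
f 41 43 42
f 42 43 44
f 42 44 16
f 43 13 14
f 43 14 44
f 44 14 15
f 44 15 16



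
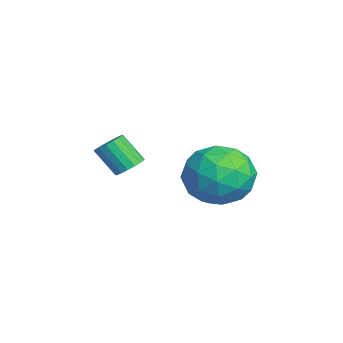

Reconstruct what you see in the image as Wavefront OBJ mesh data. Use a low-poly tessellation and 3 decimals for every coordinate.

v 0.306 0.359 0.75
v 1.077 -0.074 -0.105
v 0.383 -1.386 1.705
v 1.154 -1.819 0.85
v 1.528 -0.943 1.629
v 1.48 0.135 1.038
v -0.02 -1.595 0.562
v -0.068 -0.517 -0.029
v 0.876 -1.282 -0.221
v 1.833 -0.879 0.438
v -0.373 -0.581 1.162
v 0.584 -0.178 1.821
v 0.685 0.296 0.239
v 0.775 -1.756 1.361
v 0.995 -1.241 1.819
v 1.449 -1.495 1.316
v 0.922 0.419 0.911
v 1.375 0.164 0.408
v 1.64 -0.347 1.427
v 0.085 -1.624 1.192
v 0.538 -1.879 0.689
v 0.011 0.035 0.284
v 0.465 -0.219 -0.219
v -0.18 -1.113 0.173
v 1.02 -0.669 -0.332
v 1.065 -1.695 0.229
v 0.374 -1.563 0.06
v 0.346 -0.929 -0.287
v 1.582 -0.432 0.056
v 1.628 -1.458 0.617
v 1.847 -0.943 1.074
v 1.819 -0.309 0.728
v 1.464 -1.142 -0.013
v -0.168 -0.002 0.983
v -0.122 -1.028 1.544
v -0.359 -1.151 0.872
v -0.387 -0.517 0.526
v 0.395 0.235 1.371
v 0.44 -0.791 1.932
v 1.114 -0.531 1.887
v 1.086 0.103 1.54
v -0.004 -0.318 1.613
v 2.219 -3.572 2.026
v 2.661 -3.476 2.284
v 2.282 -4.073 3.152
v 1.841 -4.168 2.894
v 2.512 -3.287 2.348
v 2.133 -3.884 3.217
v 2.296 -3.164 2.339
v 1.917 -3.761 3.208
v 2.063 -3.134 2.258
v 1.684 -3.73 3.127
v 1.865 -3.204 2.124
v 1.486 -3.801 2.993
v 1.749 -3.358 1.967
v 1.37 -3.955 2.836
v 1.74 -3.561 1.824
v 1.362 -4.158 2.693
v 1.841 -3.767 1.727
v 1.463 -4.364 2.595
v 2.029 -3.928 1.698
v 1.651 -4.525 2.567
v 2.261 -4.007 1.744
v 1.882 -4.604 2.613
v 2.482 -3.987 1.855
v 2.104 -4.583 2.724
v 2.644 -3.871 2.005
v 2.265 -4.468 2.874
v 2.708 -3.687 2.16
v 2.33 -4.283 3.029
f 1 38 17
f 38 12 41
f 17 41 6
f 38 41 17
f 1 17 13
f 17 6 18
f 13 18 2
f 17 18 13
f 1 13 22
f 13 2 23
f 22 23 8
f 13 23 22
f 1 22 34
f 22 8 37
f 34 37 11
f 22 37 34
f 1 34 38
f 34 11 42
f 38 42 12
f 34 42 38
f 2 18 29
f 18 6 32
f 29 32 10
f 18 32 29
f 6 41 19
f 41 12 40
f 19 40 5
f 41 40 19
f 12 42 39
f 42 11 35
f 39 35 3
f 42 35 39
f 11 37 36
f 37 8 24
f 36 24 7
f 37 24 36
f 8 23 28
f 23 2 25
f 28 25 9
f 23 25 28
f 4 30 16
f 30 10 31
f 16 31 5
f 30 31 16
f 4 16 14
f 16 5 15
f 14 15 3
f 16 15 14
f 4 14 21
f 14 3 20
f 21 20 7
f 14 20 21
f 4 21 26
f 21 7 27
f 26 27 9
f 21 27 26
f 4 26 30
f 26 9 33
f 30 33 10
f 26 33 30
f 5 31 19
f 31 10 32
f 19 32 6
f 31 32 19
f 3 15 39
f 15 5 40
f 39 40 12
f 15 40 39
f 7 20 36
f 20 3 35
f 36 35 11
f 20 35 36
f 9 27 28
f 27 7 24
f 28 24 8
f 27 24 28
f 10 33 29
f 33 9 25
f 29 25 2
f 33 25 29
f 44 43 47
f 44 47 45
f 45 47 48
f 45 48 46
f 47 43 49
f 47 49 48
f 48 49 50
f 48 50 46
f 49 43 51
f 49 51 50
f 50 51 52
f 50 52 46
f 51 43 53
f 51 53 52
f 52 53 54
f 52 54 46
f 53 43 55
f 53 55 54
f 54 55 56
f 54 56 46
f 55 43 57
f 55 57 56
f 56 57 58
f 56 58 46
f 57 43 59
f 57 59 58
f 58 59 60
f 58 60 46
f 59 43 61
f 59 61 60
f 60 61 62
f 60 62 46
f 61 43 63
f 61 63 62
f 62 63 64
f 62 64 46
f 63 43 65
f 63 65 64
f 64 65 66
f 64 66 46
f 65 43 67
f 65 67 66
f 66 67 68
f 66 68 46
f 67 43 69
f 67 69 68
f 68 69 70
f 68 70 46
f 69 43 44
f 69 44 70
f 70 44 45
f 70 45 46

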